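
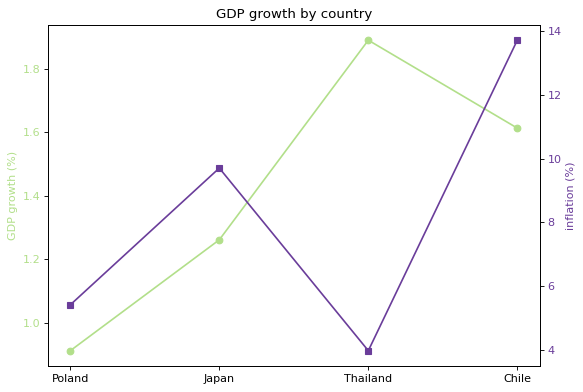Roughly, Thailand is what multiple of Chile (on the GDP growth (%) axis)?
Thailand ≈ 1.9, Chile ≈ 1.6; 1.9/1.6 ≈ 1.19.

≈ 1.19×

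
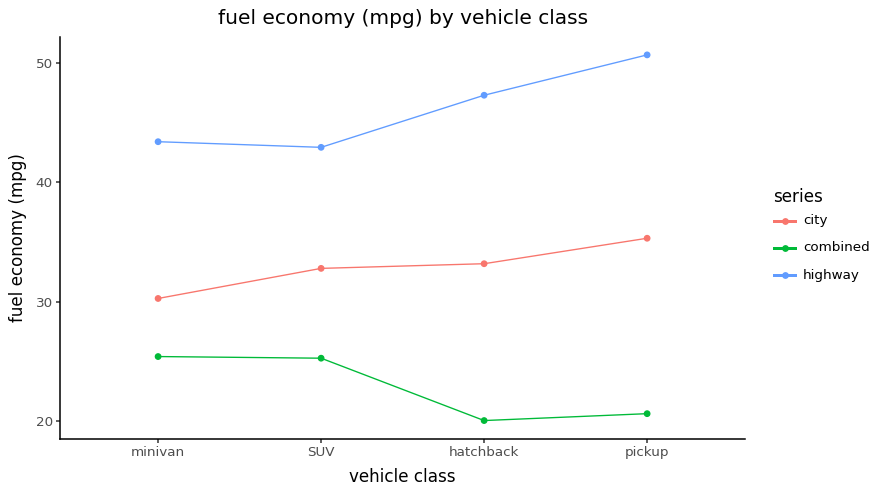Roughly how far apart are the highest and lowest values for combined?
≈ 5

Max minivan ≈ 25, min hatchback ≈ 20; range ≈ 5.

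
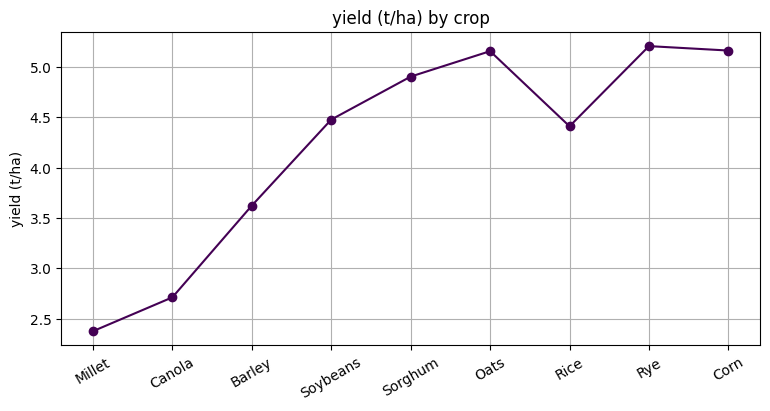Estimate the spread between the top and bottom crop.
≈ 2.5

Max Rye ≈ 5.0, min Millet ≈ 2.5; range ≈ 2.5.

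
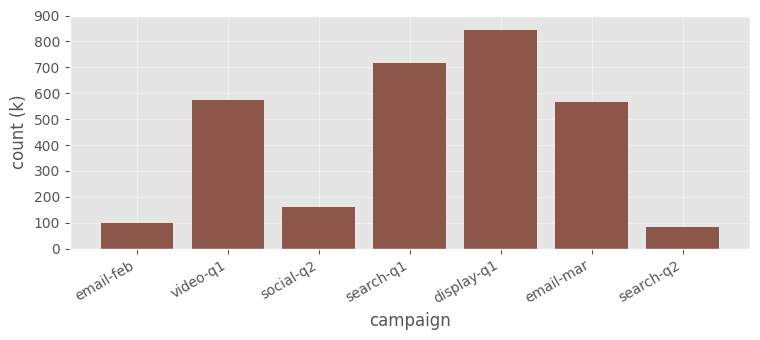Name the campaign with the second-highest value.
Top 3: display-q1 ≈ 800, search-q1 ≈ 700, video-q1 ≈ 600.

search-q1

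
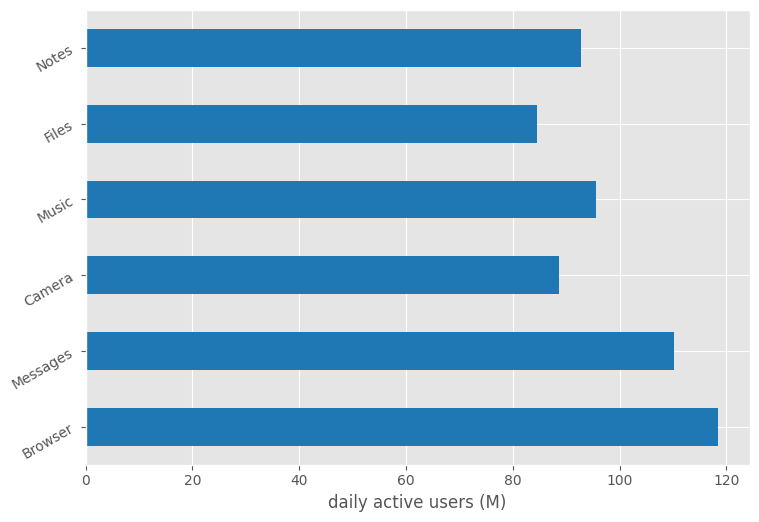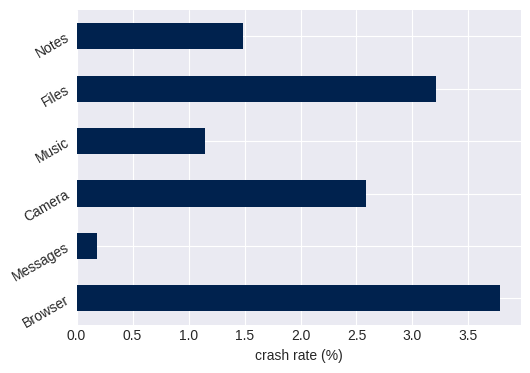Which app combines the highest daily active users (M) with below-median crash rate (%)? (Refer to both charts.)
Chart 2 median crash rate (%) ≈ 2; below-median apps: Messages, Music, Notes. Among those, Messages has the highest daily active users (M) (≈ 120).

Messages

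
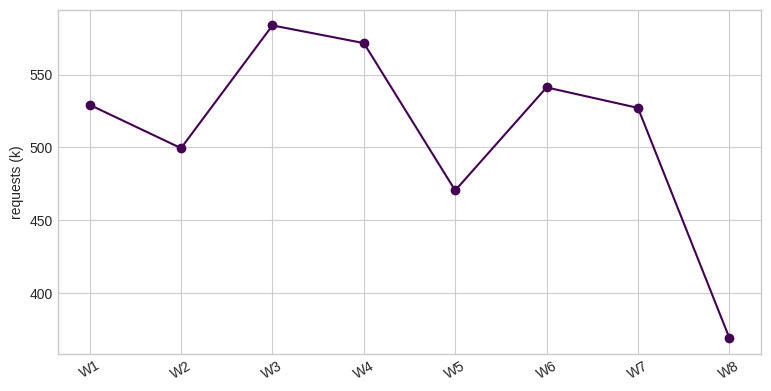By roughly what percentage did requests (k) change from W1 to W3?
≈ +11.5%

W1 ≈ 520, W3 ≈ 580; (580 − 520) / 520 ≈ +11.5%.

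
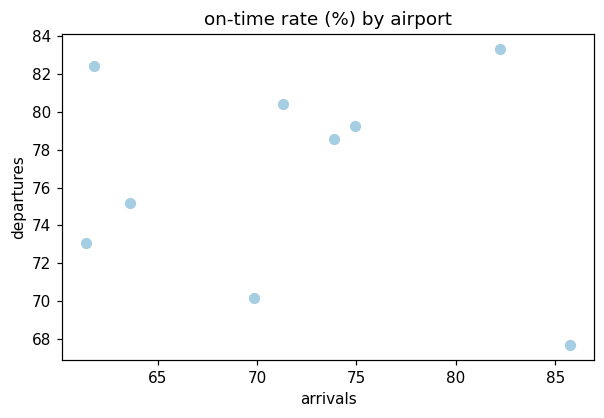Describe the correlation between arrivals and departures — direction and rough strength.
no clear correlation

Points are roughly uncorrelated; weak (|r| ≈ 0.1).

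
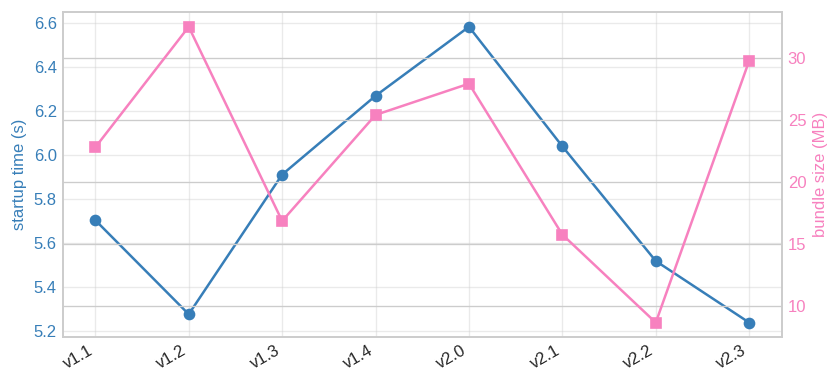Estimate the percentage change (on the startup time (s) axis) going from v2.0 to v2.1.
v2.0 ≈ 6.6, v2.1 ≈ 6.0; (6.0 − 6.6) / 6.6 ≈ -9.1%.

≈ -9.1%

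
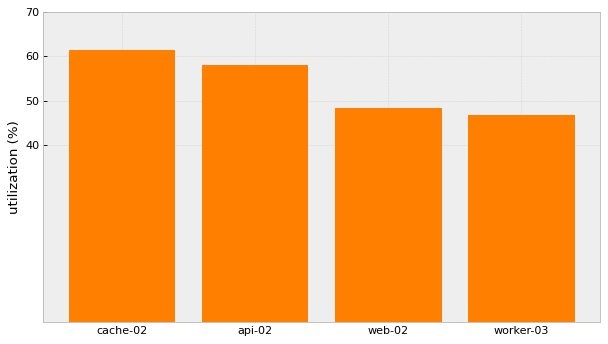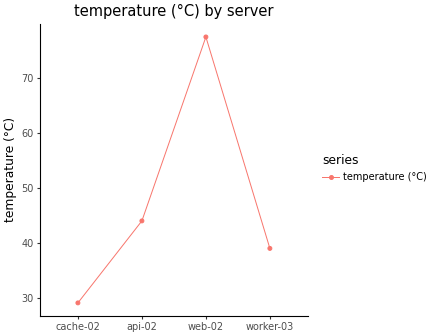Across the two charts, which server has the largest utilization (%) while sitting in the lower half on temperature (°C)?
cache-02

Chart 2 median temperature (°C) ≈ 40; below-median servers: cache-02, worker-03. Among those, cache-02 has the highest utilization (%) (≈ 60).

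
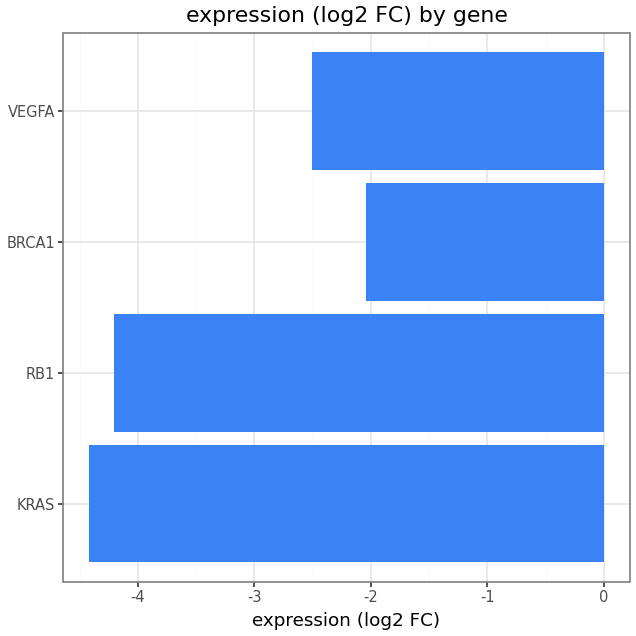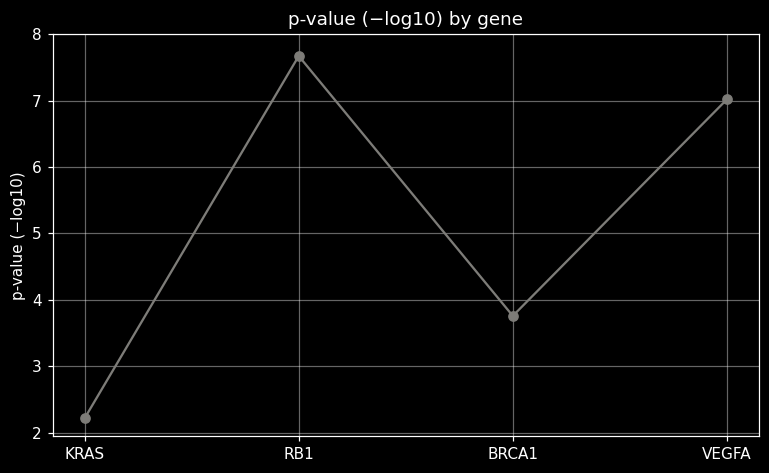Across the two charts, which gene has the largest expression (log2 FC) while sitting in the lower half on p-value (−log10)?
BRCA1

Chart 2 median p-value (−log10) ≈ 5; below-median genes: KRAS, BRCA1. Among those, BRCA1 has the highest expression (log2 FC) (≈ -2).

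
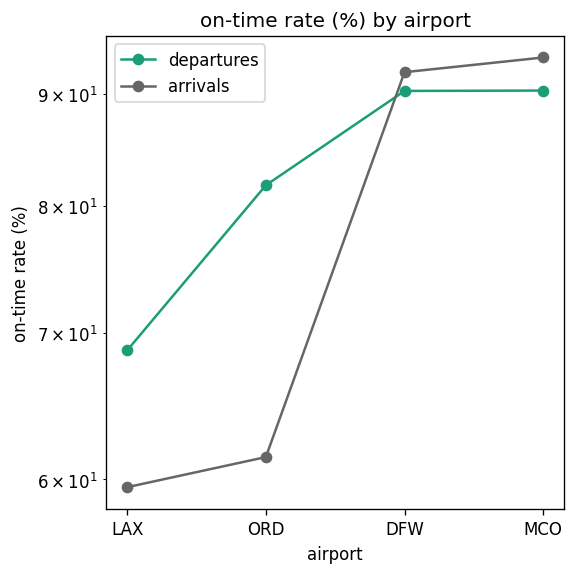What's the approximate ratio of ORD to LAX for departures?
ORD ≈ 80, LAX ≈ 70; 80/70 ≈ 1.14.

≈ 1.14×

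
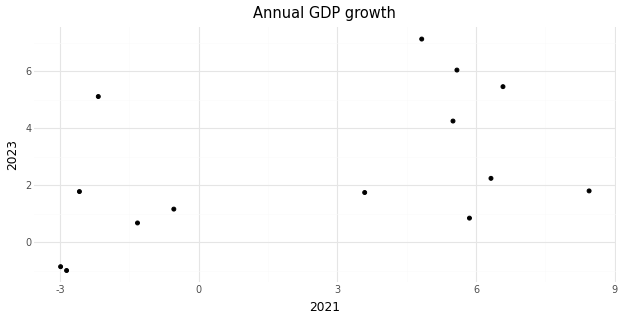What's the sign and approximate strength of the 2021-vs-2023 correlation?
Points are positively correlated; moderate (|r| ≈ 0.5).

positive, moderate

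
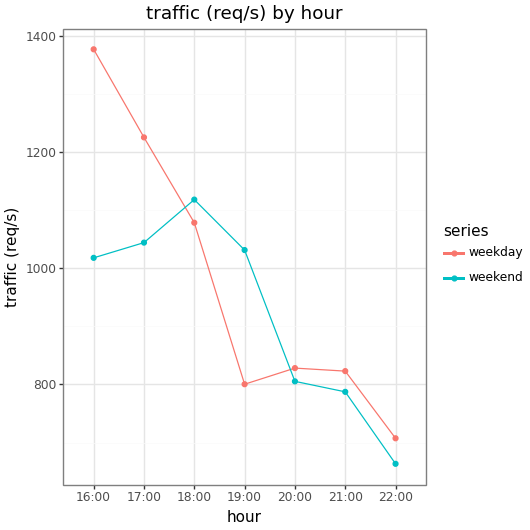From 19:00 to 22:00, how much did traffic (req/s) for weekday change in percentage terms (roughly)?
≈ -12.5%

19:00 ≈ 800, 22:00 ≈ 700; (700 − 800) / 800 ≈ -12.5%.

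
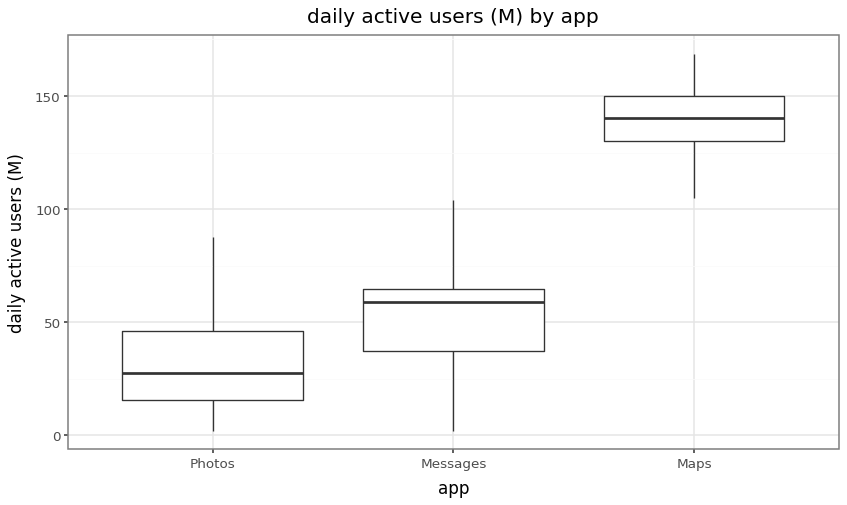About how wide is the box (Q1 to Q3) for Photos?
≈ 30

Q3 ≈ 50, Q1 ≈ 20; IQR ≈ 30.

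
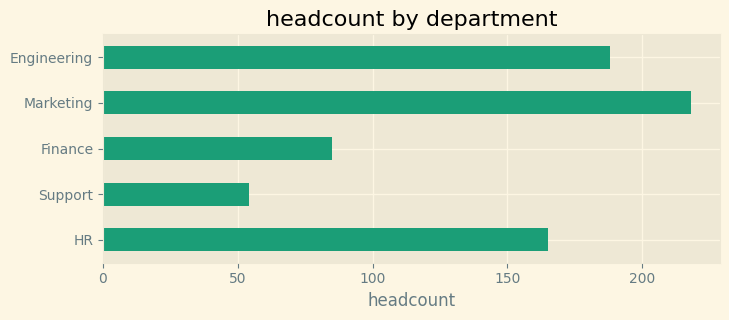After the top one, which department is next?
Top 3: Marketing ≈ 220, Engineering ≈ 180, HR ≈ 160.

Engineering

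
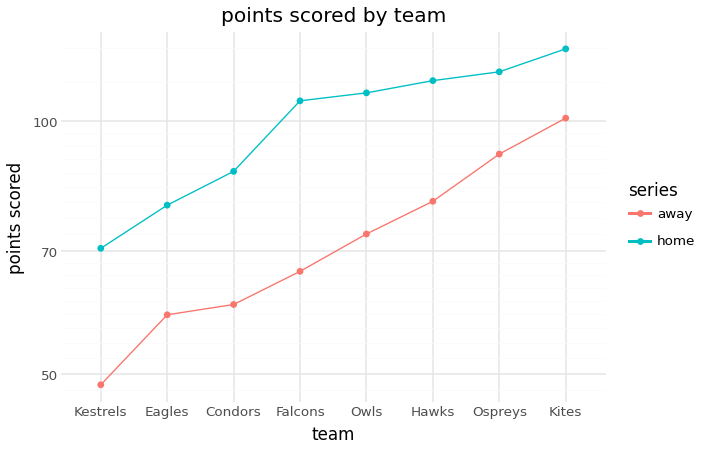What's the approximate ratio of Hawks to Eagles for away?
≈ 1.33×

Hawks ≈ 80, Eagles ≈ 60; 80/60 ≈ 1.33.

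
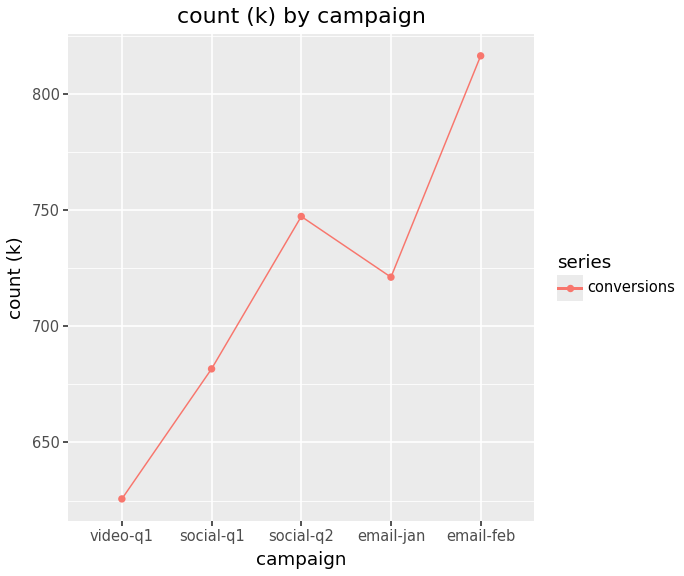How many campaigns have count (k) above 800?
Above 800: email-feb.

1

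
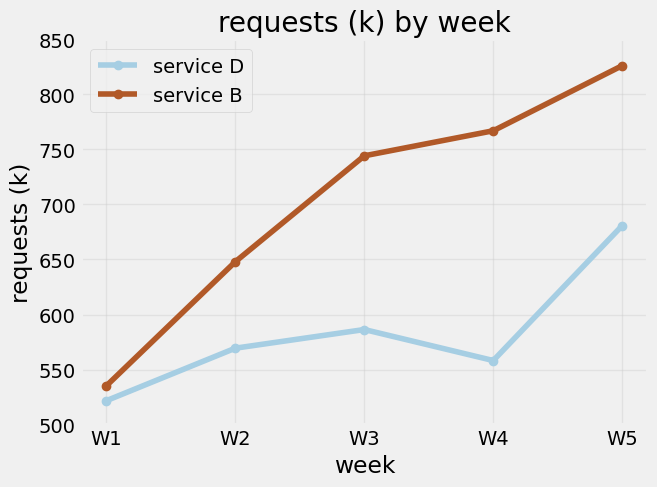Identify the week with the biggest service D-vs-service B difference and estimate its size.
W4, ≈ 200 k

W4: service D ≈ 550, service B ≈ 750 → gap ≈ 200. Next-largest (W3) is only ≈ 150.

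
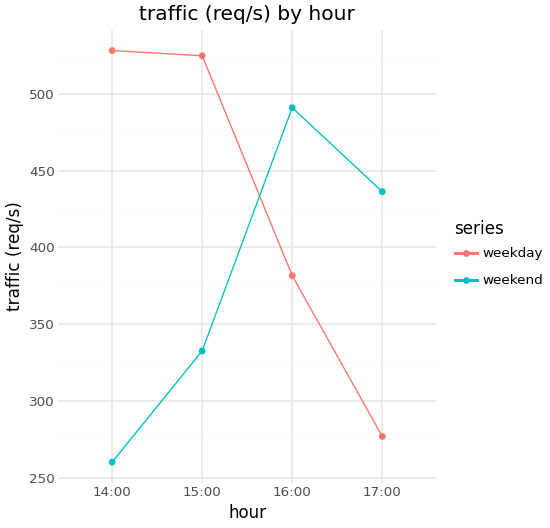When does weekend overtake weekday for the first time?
15:00: weekend ≈ 325 vs weekday ≈ 525 (not yet); 16:00: weekend ≈ 500 vs weekday ≈ 375 (first crossover).

16:00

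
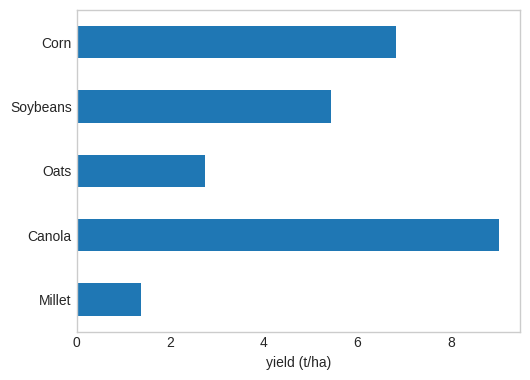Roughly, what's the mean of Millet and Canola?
≈ 5

(1 + 9) / 2 ≈ 5.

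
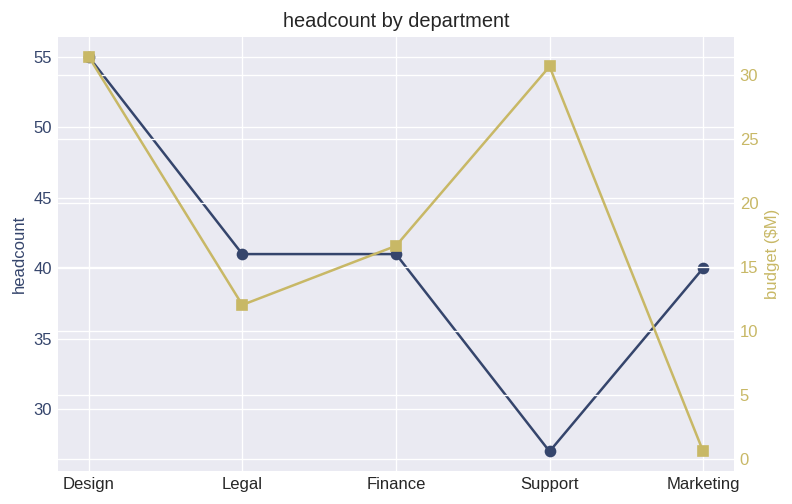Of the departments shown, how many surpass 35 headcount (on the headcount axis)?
4

Above 35: Design, Legal, Finance, Marketing.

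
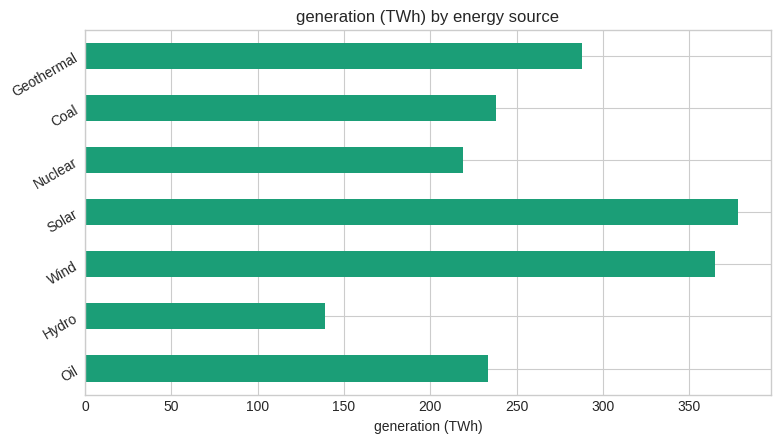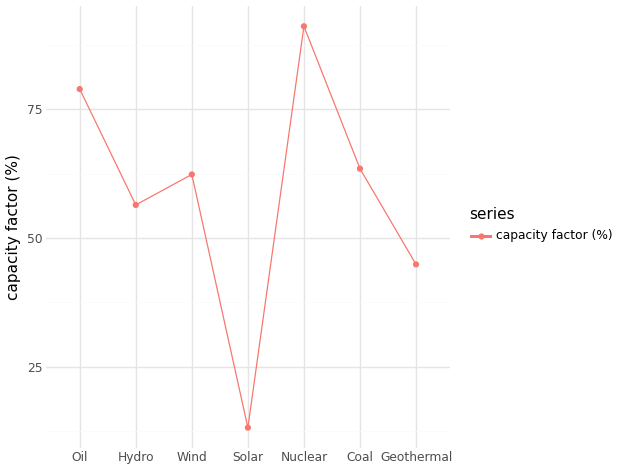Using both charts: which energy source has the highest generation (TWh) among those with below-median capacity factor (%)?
Chart 2 median capacity factor (%) ≈ 60; below-median energy sources: Hydro, Solar, Geothermal. Among those, Solar has the highest generation (TWh) (≈ 400).

Solar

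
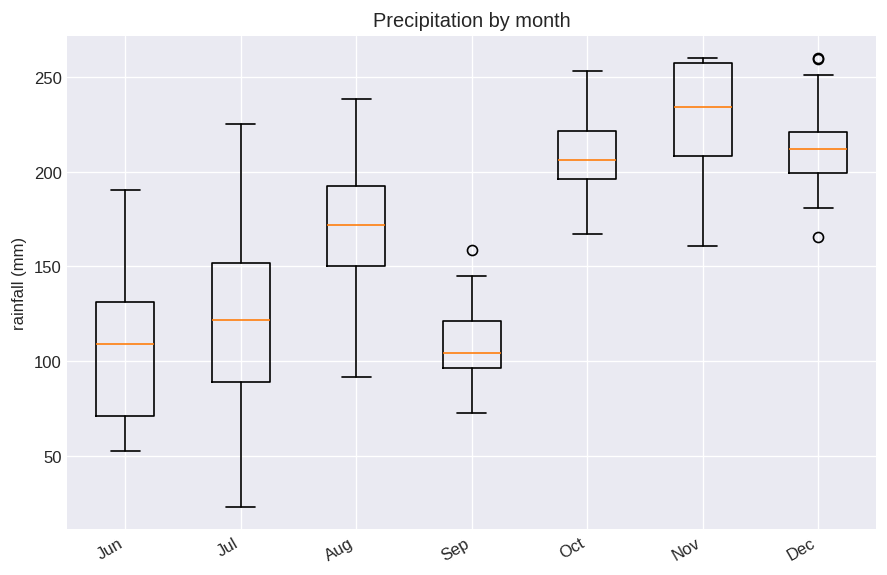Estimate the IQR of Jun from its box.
≈ 60

Q3 ≈ 140, Q1 ≈ 80; IQR ≈ 60.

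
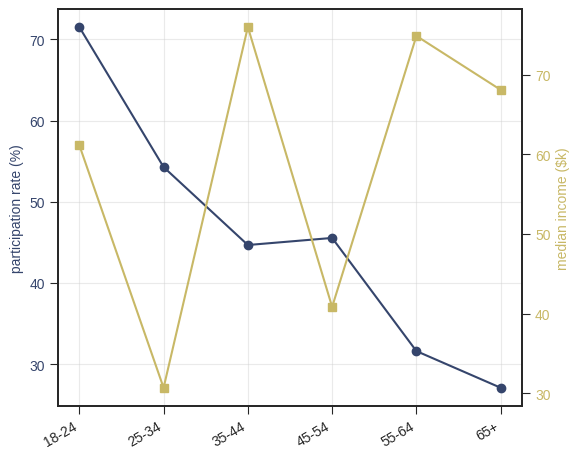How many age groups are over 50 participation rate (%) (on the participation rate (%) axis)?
2

Above 50: 18-24, 25-34.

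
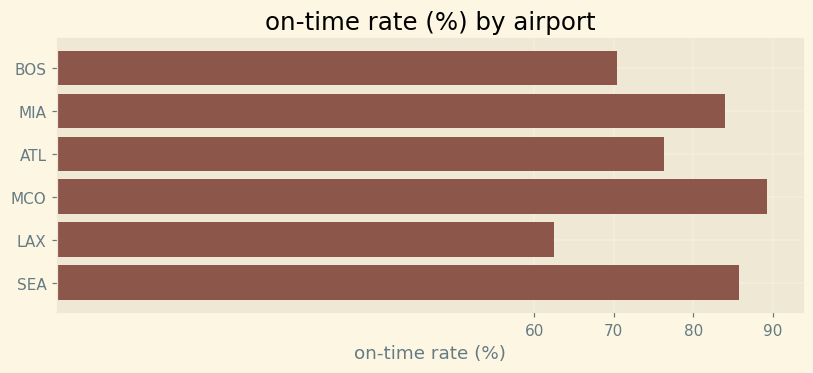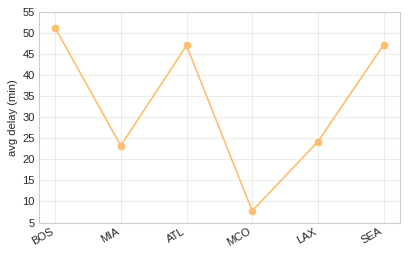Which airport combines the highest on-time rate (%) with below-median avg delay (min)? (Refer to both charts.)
MCO

Chart 2 median avg delay (min) ≈ 35; below-median airports: MIA, MCO, LAX. Among those, MCO has the highest on-time rate (%) (≈ 90).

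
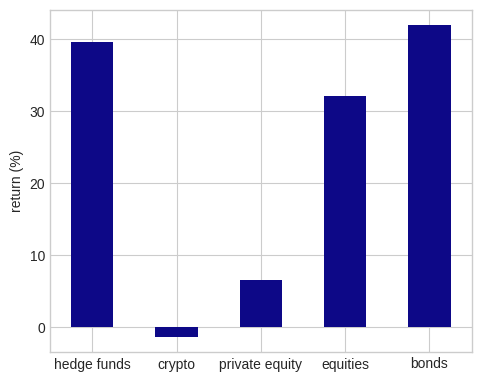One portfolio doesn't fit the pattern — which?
crypto

crypto ≈ 0; the rest sit between ≈ 5 and ≈ 40.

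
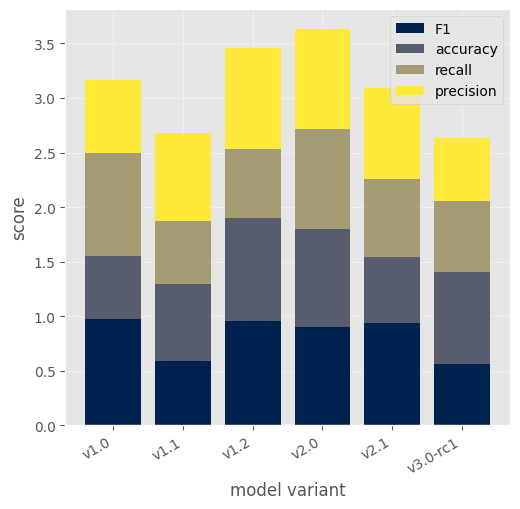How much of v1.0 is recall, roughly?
recall top ≈ 2.5, bottom ≈ 1.5; segment ≈ 1.0.

≈ 1.0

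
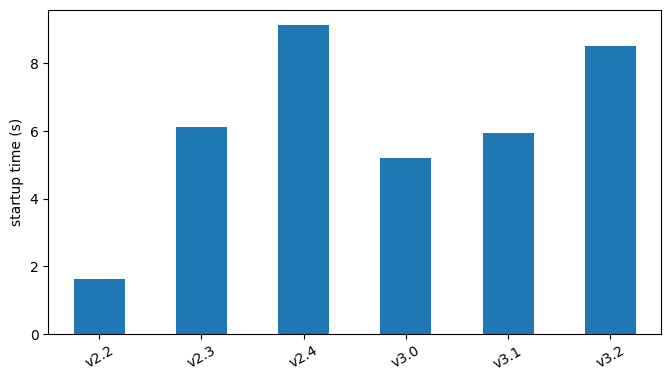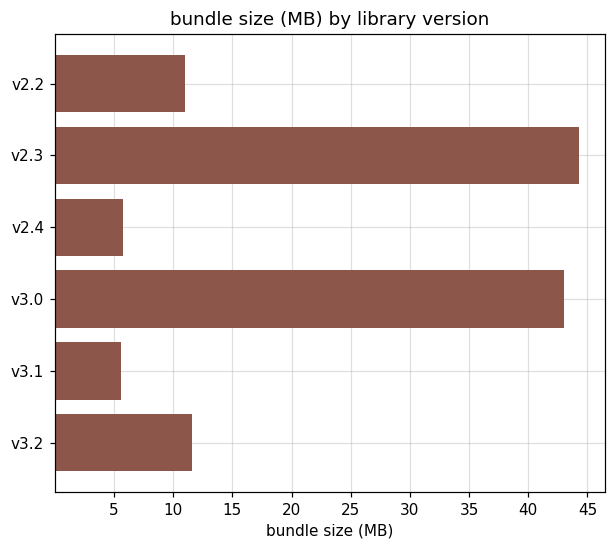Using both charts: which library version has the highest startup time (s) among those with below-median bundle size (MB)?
v2.4

Chart 2 median bundle size (MB) ≈ 10; below-median library versions: v2.2, v2.4, v3.1. Among those, v2.4 has the highest startup time (s) (≈ 9).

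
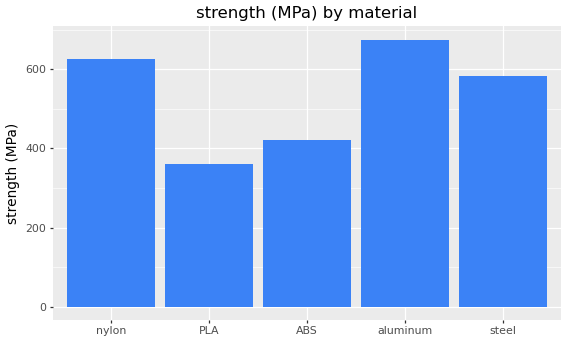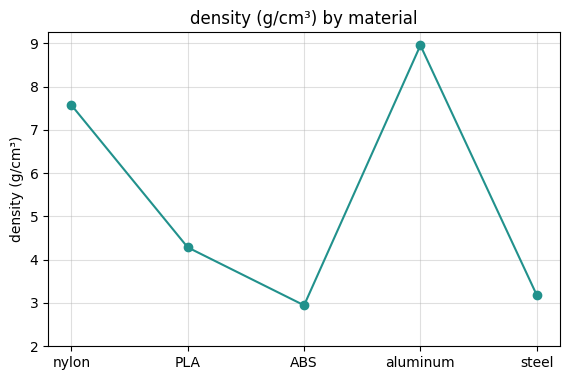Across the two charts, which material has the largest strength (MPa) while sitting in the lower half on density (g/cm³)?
steel

Chart 2 median density (g/cm³) ≈ 4; below-median materials: ABS, steel. Among those, steel has the highest strength (MPa) (≈ 600).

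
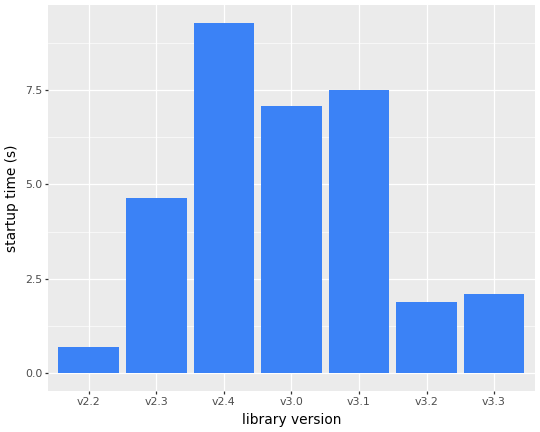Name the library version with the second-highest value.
v3.1

Top 3: v2.4 ≈ 9, v3.1 ≈ 8, v3.0 ≈ 7.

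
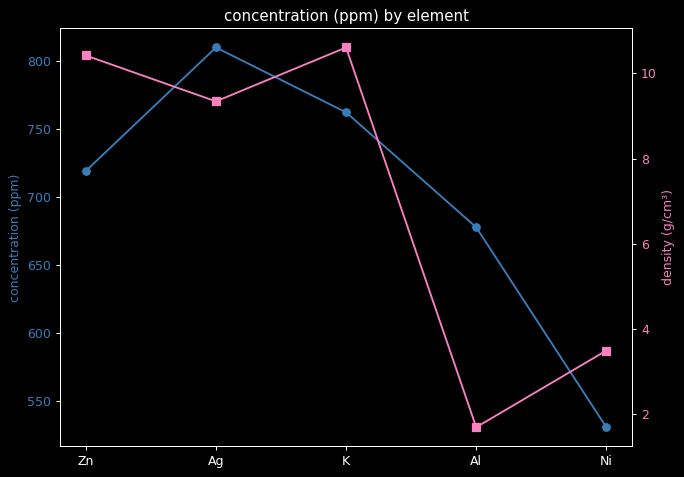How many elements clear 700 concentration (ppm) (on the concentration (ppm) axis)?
Above 700: Zn, Ag, K.

3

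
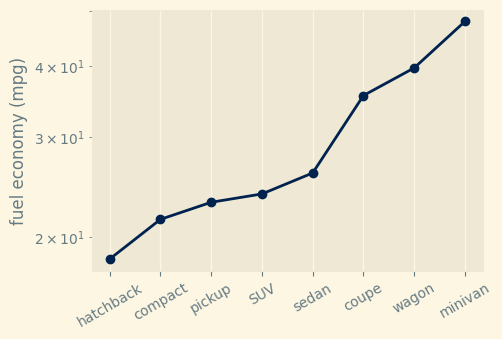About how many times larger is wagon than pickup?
wagon ≈ 40, pickup ≈ 25; 40/25 ≈ 1.6.

≈ 1.6×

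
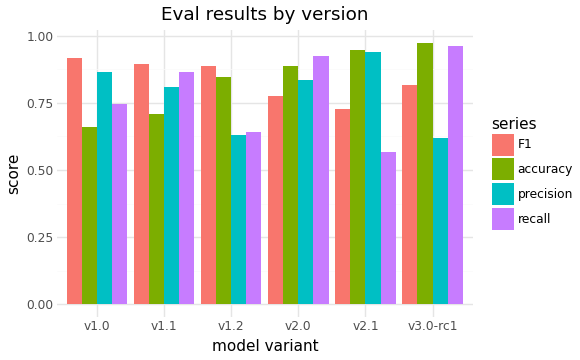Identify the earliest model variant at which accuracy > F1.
v1.2: accuracy ≈ 0.8 vs F1 ≈ 0.9 (not yet); v2.0: accuracy ≈ 0.9 vs F1 ≈ 0.8 (first crossover).

v2.0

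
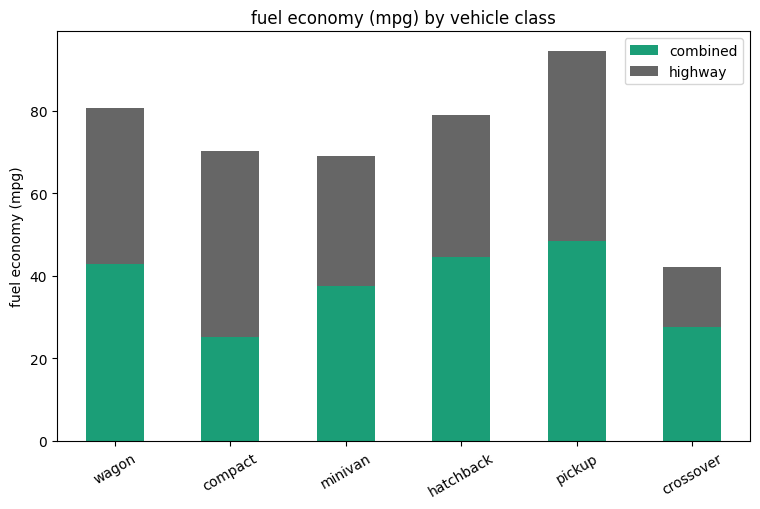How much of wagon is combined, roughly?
combined top ≈ 40, bottom ≈ 0; segment ≈ 40.

≈ 40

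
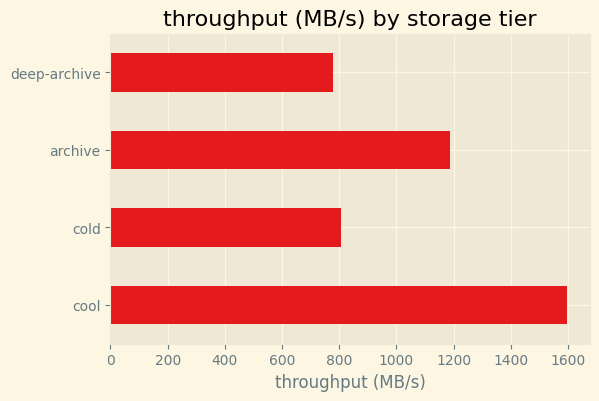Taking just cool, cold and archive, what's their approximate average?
(1600 + 800 + 1200) / 3 ≈ 1200.

≈ 1200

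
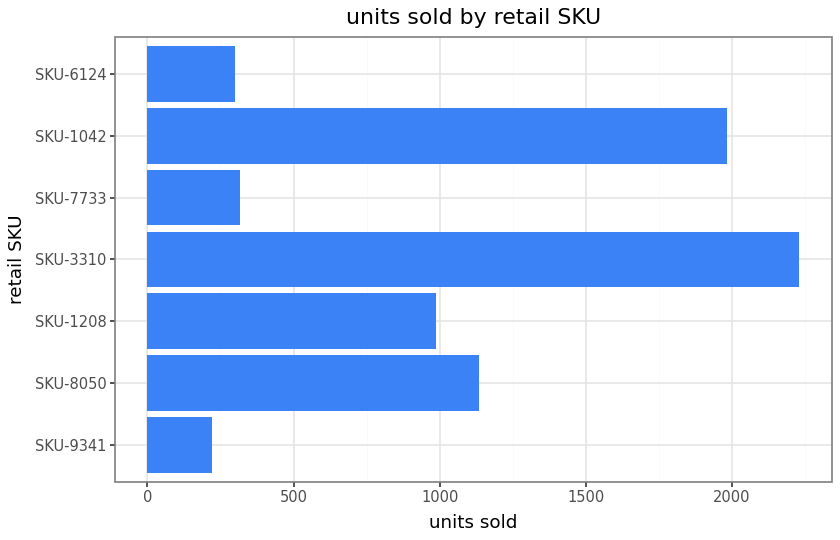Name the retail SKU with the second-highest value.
Top 3: SKU-3310 ≈ 2200, SKU-1042 ≈ 2000, SKU-8050 ≈ 1200.

SKU-1042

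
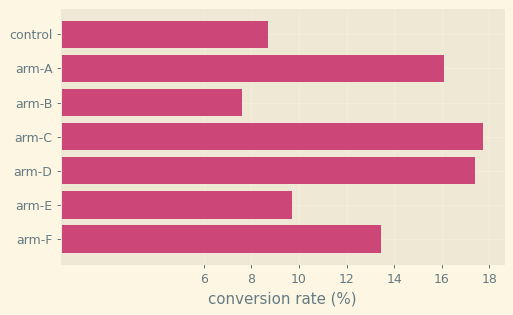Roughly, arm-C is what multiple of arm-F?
≈ 1.29×

arm-C ≈ 18, arm-F ≈ 14; 18/14 ≈ 1.29.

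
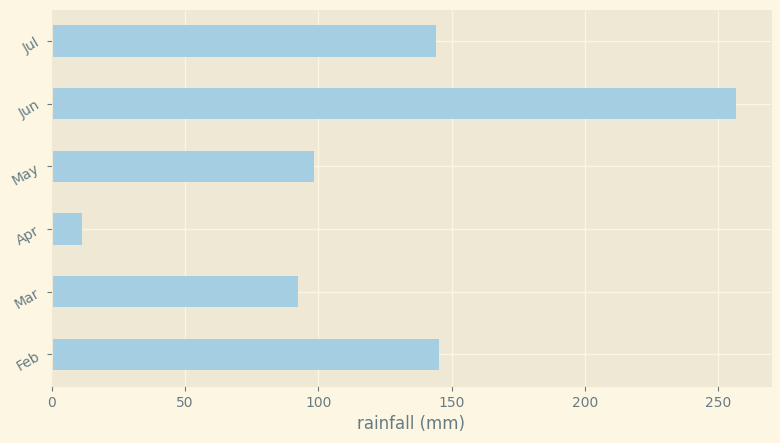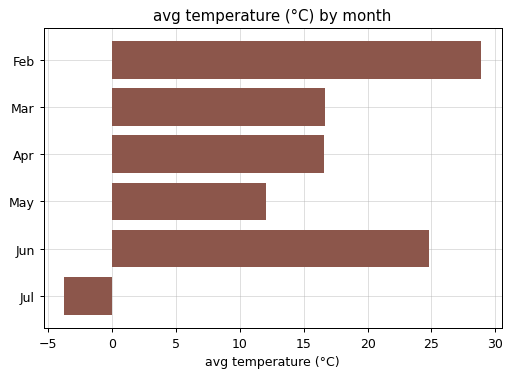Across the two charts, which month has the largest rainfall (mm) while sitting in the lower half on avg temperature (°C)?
Chart 2 median avg temperature (°C) ≈ 15; below-median months: Apr, May, Jul. Among those, Jul has the highest rainfall (mm) (≈ 150).

Jul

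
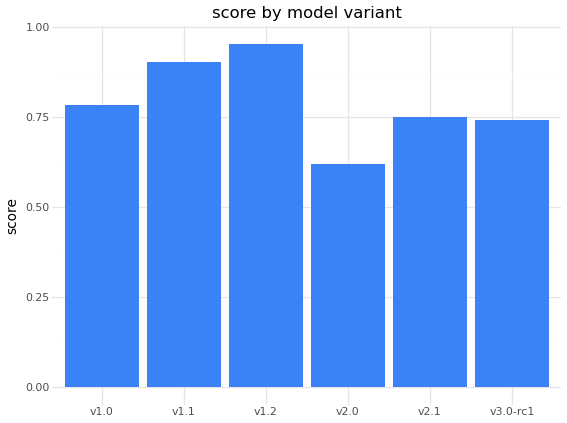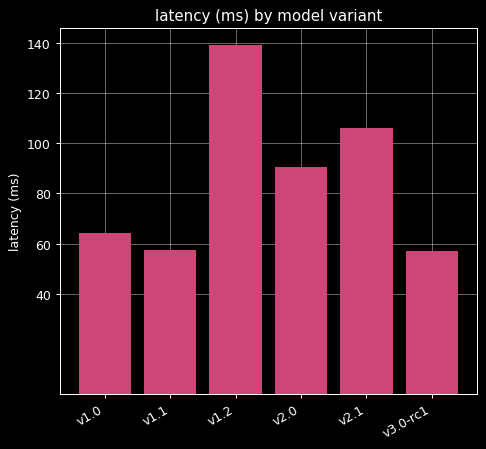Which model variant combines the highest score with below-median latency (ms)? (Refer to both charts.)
Chart 2 median latency (ms) ≈ 80; below-median model variants: v1.0, v1.1, v3.0-rc1. Among those, v1.1 has the highest score (≈ 0.9).

v1.1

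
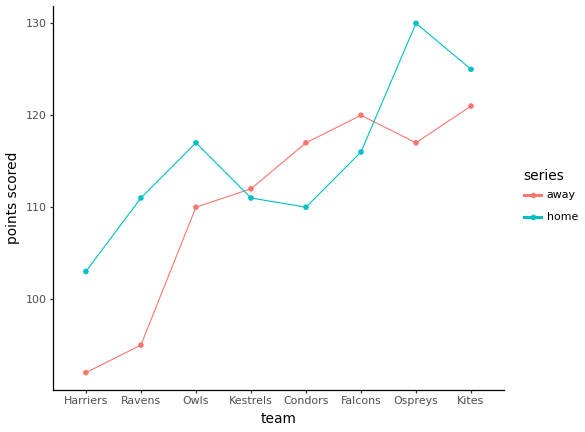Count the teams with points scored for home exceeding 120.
Above 120: Ospreys, Kites.

2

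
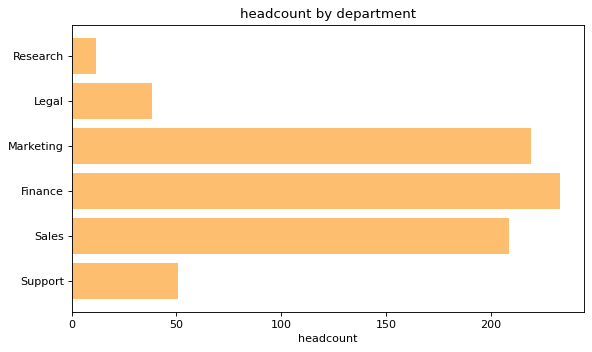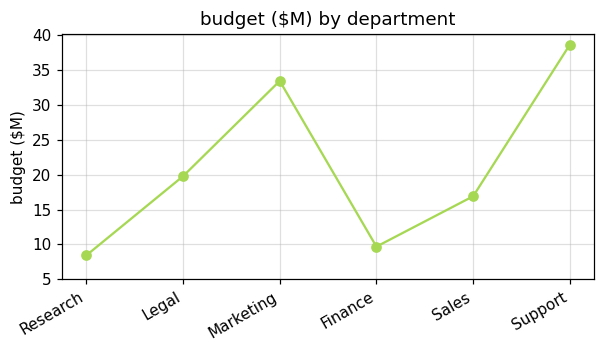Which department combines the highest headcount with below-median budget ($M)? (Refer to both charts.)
Chart 2 median budget ($M) ≈ 20; below-median departments: Research, Finance, Sales. Among those, Finance has the highest headcount (≈ 225).

Finance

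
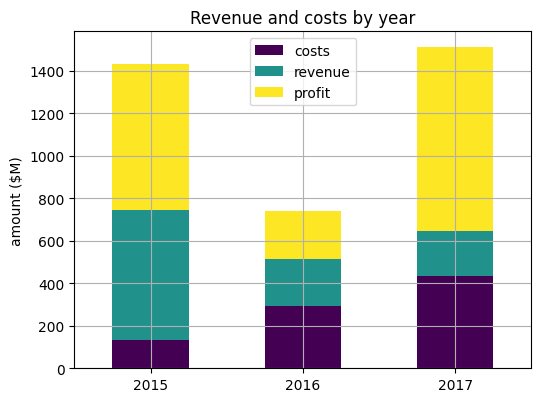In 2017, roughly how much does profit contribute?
≈ 1000

profit top ≈ 1600, bottom ≈ 600; segment ≈ 1000.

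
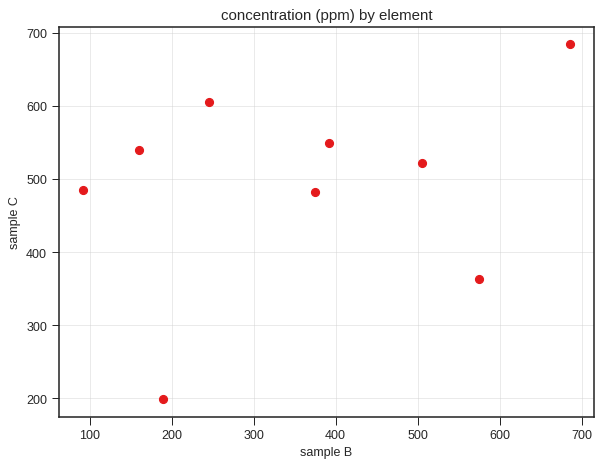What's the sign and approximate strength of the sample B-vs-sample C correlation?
Points are positively correlated; weak (|r| ≈ 0.3).

positive, weak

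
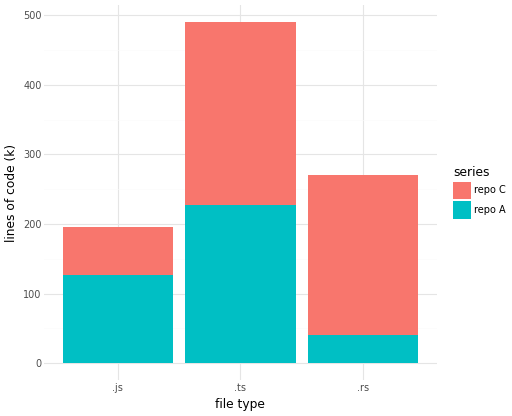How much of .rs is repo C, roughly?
repo C top ≈ 250, bottom ≈ 50; segment ≈ 200.

≈ 200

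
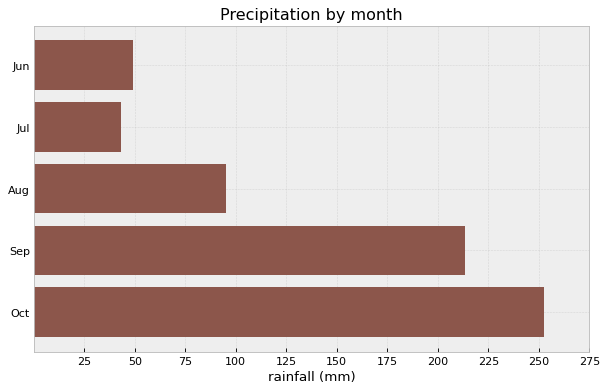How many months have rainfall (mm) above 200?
2

Above 200: Sep, Oct.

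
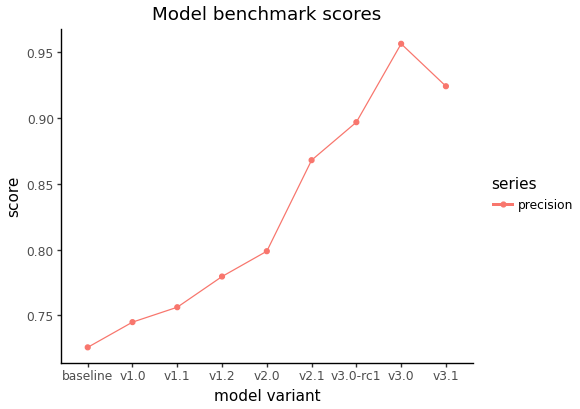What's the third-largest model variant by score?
Top 4: v3.0 ≈ 0.96, v3.1 ≈ 0.92, v3.0-rc1 ≈ 0.90, v2.1 ≈ 0.86.

v3.0-rc1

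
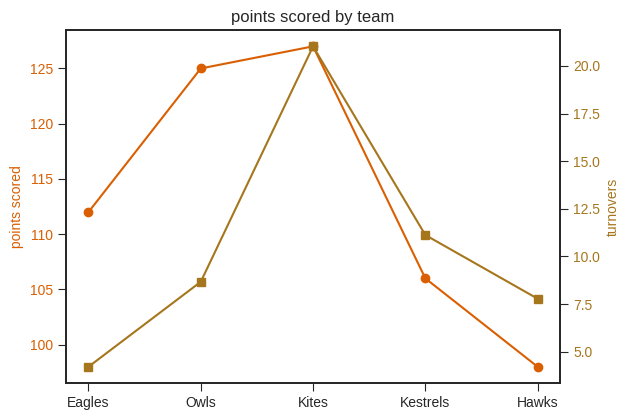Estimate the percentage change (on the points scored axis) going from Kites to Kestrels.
Kites ≈ 125, Kestrels ≈ 105; (105 − 125) / 125 ≈ -16%.

≈ -16%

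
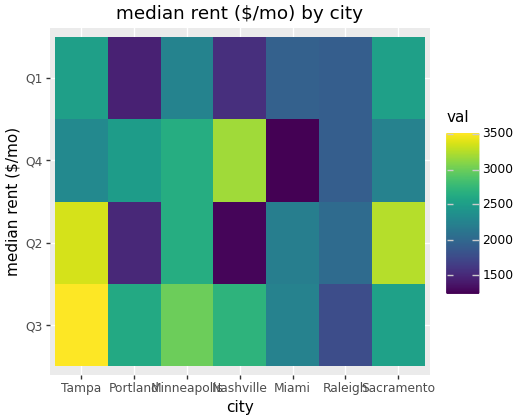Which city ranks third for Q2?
Top 4 for Q2: Tampa ≈ 3400, Sacramento ≈ 3200, Minneapolis ≈ 2600, Miami ≈ 2200.

Minneapolis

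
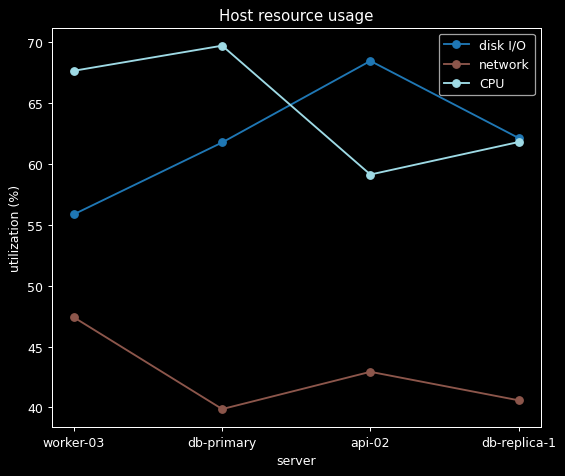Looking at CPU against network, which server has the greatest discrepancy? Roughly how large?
db-primary: CPU ≈ 70, network ≈ 40 → gap ≈ 30. Next-largest (db-replica-1) is only ≈ 20.

db-primary, ≈ 30 %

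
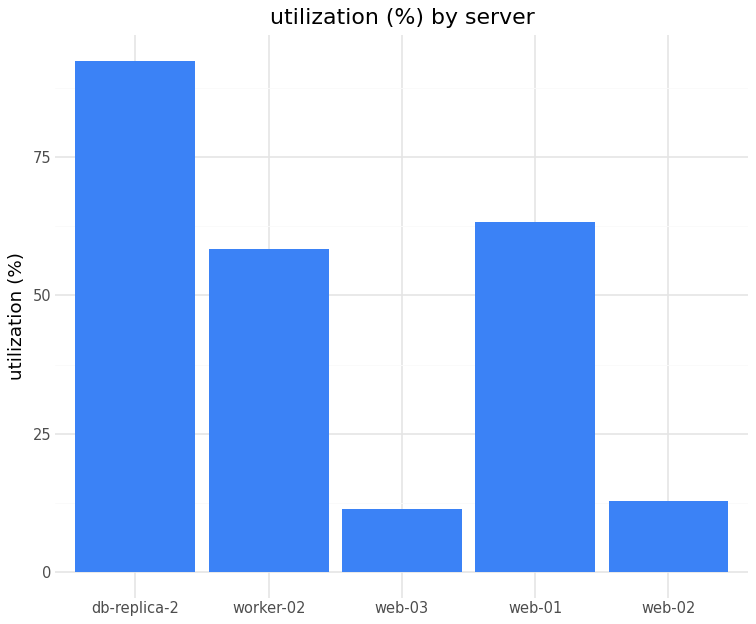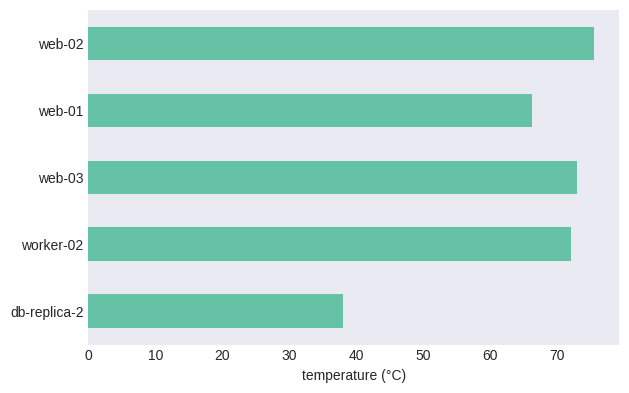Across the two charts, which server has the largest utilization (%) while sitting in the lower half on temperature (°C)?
Chart 2 median temperature (°C) ≈ 70; below-median servers: db-replica-2, web-01. Among those, db-replica-2 has the highest utilization (%) (≈ 90).

db-replica-2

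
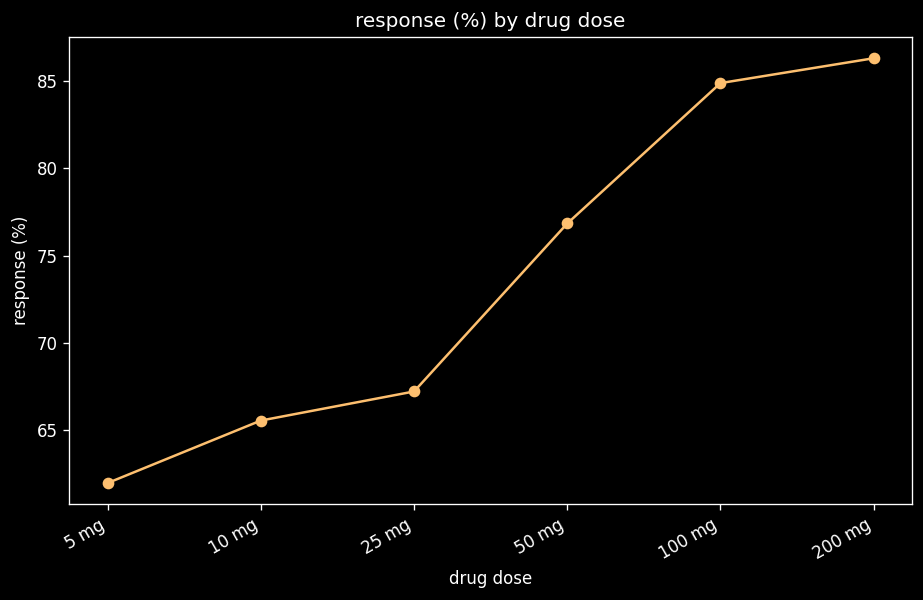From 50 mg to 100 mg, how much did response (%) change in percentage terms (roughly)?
50 mg ≈ 75, 100 mg ≈ 85; (85 − 75) / 75 ≈ +13.3%.

≈ +13.3%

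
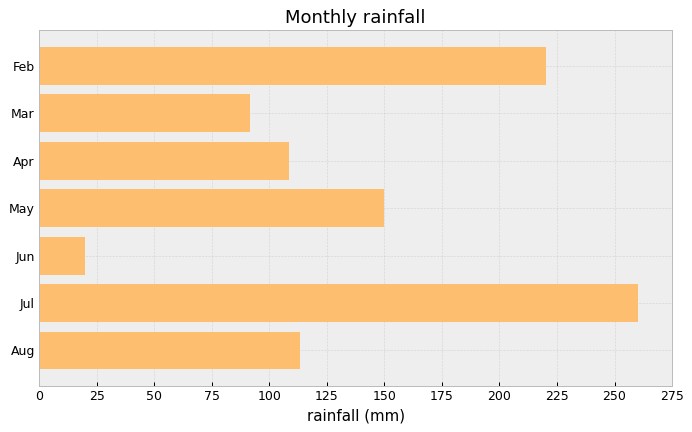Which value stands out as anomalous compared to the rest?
Jul

Jul ≈ 250; the rest sit between ≈ 25 and ≈ 225.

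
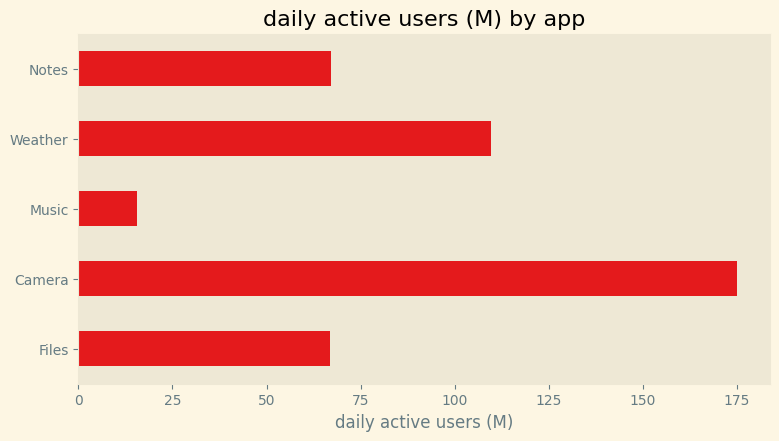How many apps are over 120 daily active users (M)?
Above 120: Camera.

1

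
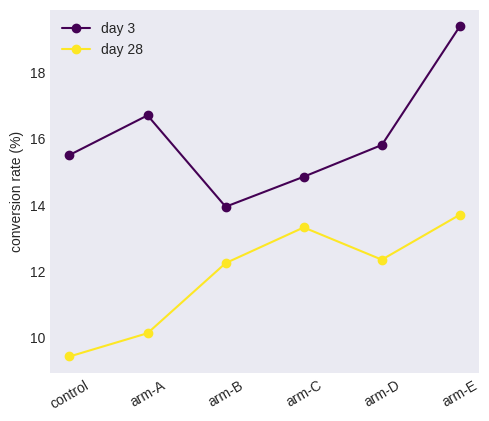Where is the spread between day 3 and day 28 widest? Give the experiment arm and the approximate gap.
arm-A, ≈ 7 %

arm-A: day 3 ≈ 17, day 28 ≈ 10 → gap ≈ 7. Next-largest (control) is only ≈ 6.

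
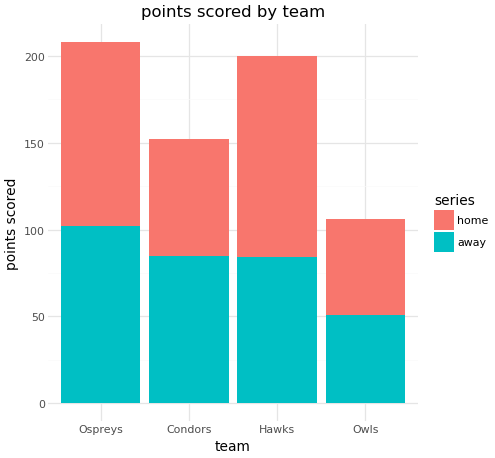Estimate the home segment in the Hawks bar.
home top ≈ 200, bottom ≈ 80; segment ≈ 120.

≈ 120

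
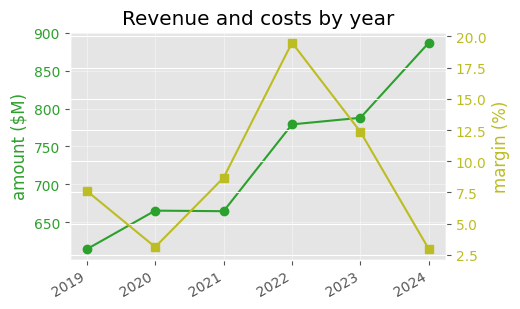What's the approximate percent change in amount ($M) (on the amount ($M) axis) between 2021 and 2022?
2021 ≈ 675, 2022 ≈ 775; (775 − 675) / 675 ≈ +14.8%.

≈ +14.8%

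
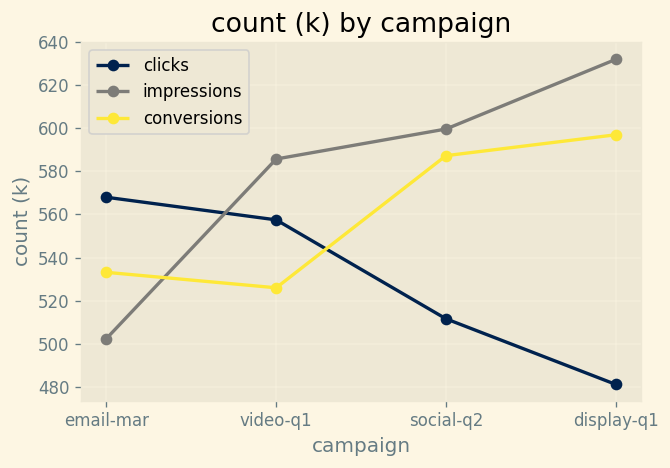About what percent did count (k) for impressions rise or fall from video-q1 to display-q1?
≈ +10.3%

video-q1 ≈ 580, display-q1 ≈ 640; (640 − 580) / 580 ≈ +10.3%.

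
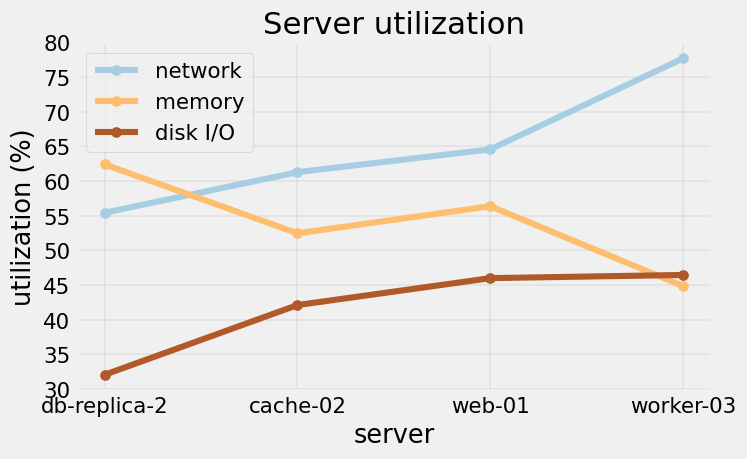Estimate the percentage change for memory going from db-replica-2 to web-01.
≈ -8.3%

db-replica-2 ≈ 60, web-01 ≈ 55; (55 − 60) / 60 ≈ -8.3%.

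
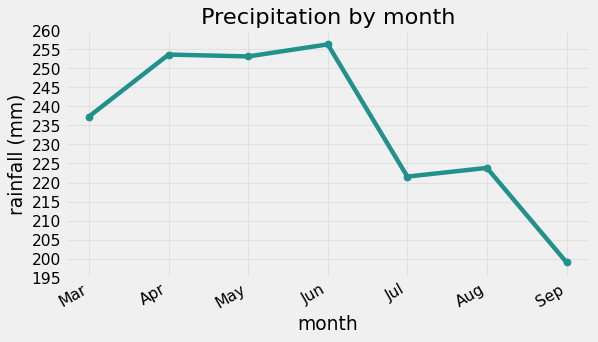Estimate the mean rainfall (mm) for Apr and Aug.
(255 + 225) / 2 ≈ 240.

≈ 240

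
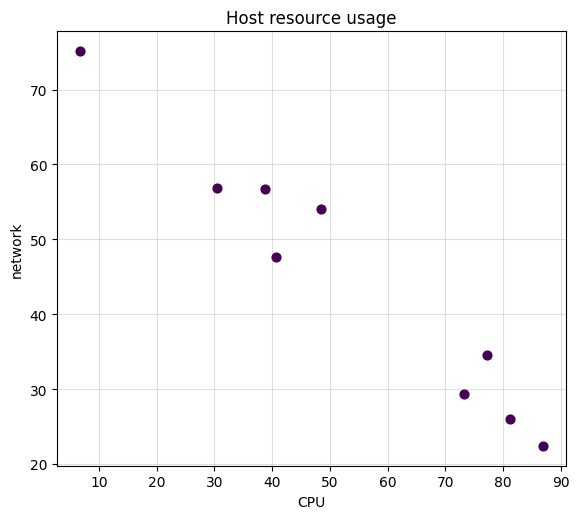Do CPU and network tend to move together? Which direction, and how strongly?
negative, strong

Points are negatively correlated; strong (|r| ≈ 1.0).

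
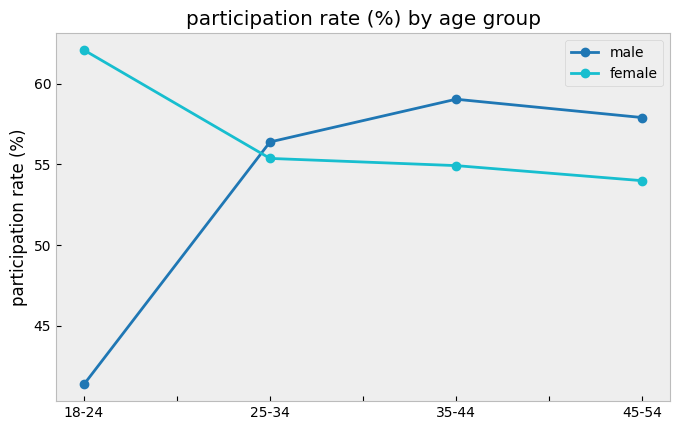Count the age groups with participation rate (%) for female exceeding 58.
1

Above 58: 18-24.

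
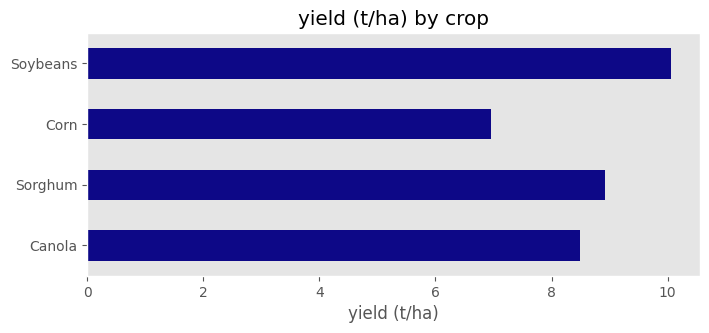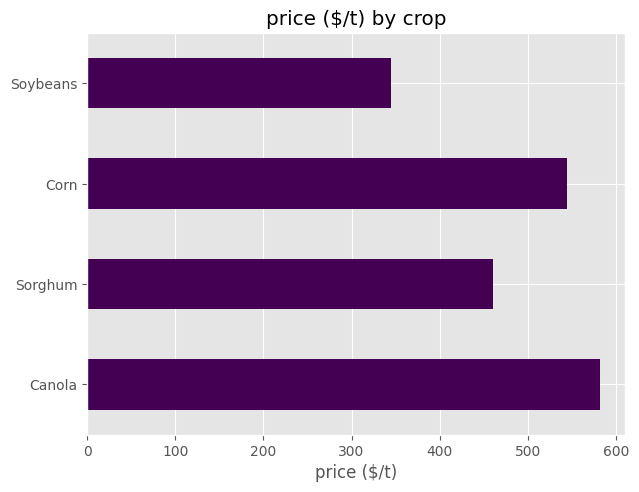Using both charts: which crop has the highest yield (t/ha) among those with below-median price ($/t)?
Soybeans

Chart 2 median price ($/t) ≈ 500; below-median crops: Sorghum, Soybeans. Among those, Soybeans has the highest yield (t/ha) (≈ 10).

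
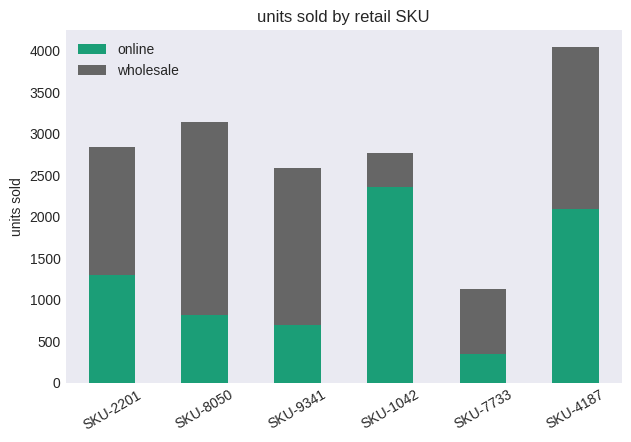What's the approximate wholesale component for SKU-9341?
wholesale top ≈ 2500, bottom ≈ 500; segment ≈ 2000.

≈ 2000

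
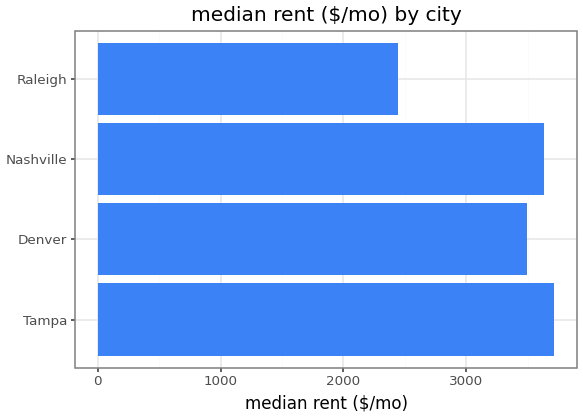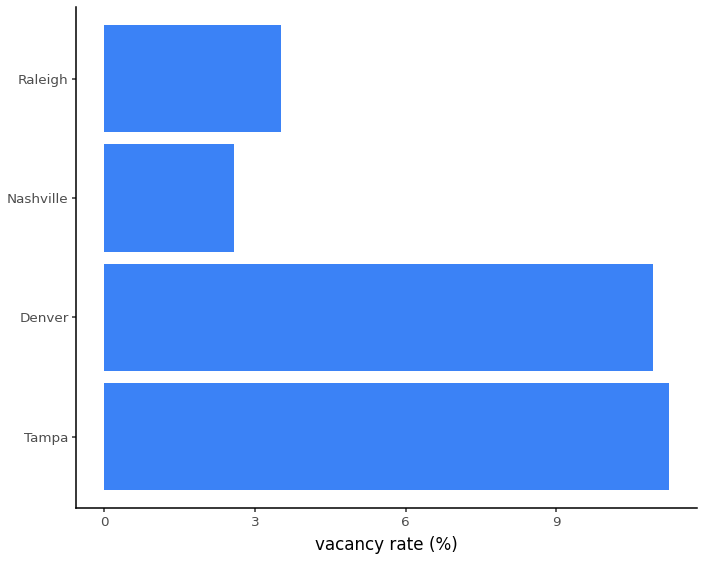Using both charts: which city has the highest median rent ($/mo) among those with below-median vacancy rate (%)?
Nashville

Chart 2 median vacancy rate (%) ≈ 8; below-median cities: Nashville, Raleigh. Among those, Nashville has the highest median rent ($/mo) (≈ 3500).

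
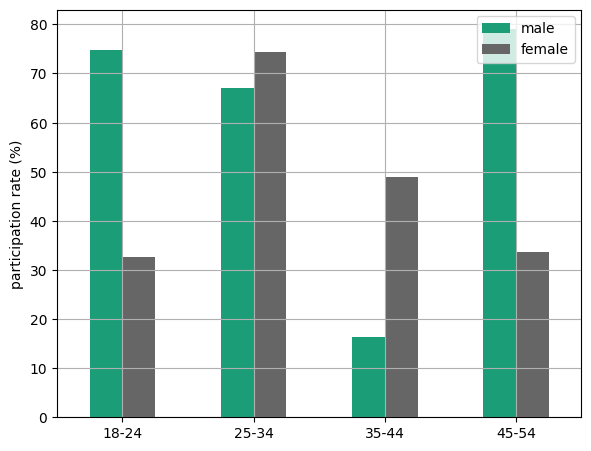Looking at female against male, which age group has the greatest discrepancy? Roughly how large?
45-54, ≈ 50 %

45-54: female ≈ 30, male ≈ 80 → gap ≈ 50. Next-largest (18-24) is only ≈ 40.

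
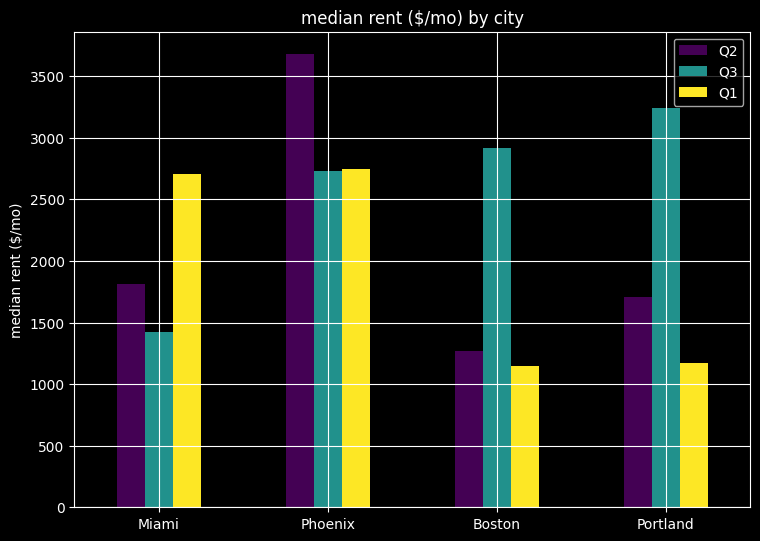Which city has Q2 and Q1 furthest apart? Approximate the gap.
Phoenix, ≈ 1000 $/mo

Phoenix: Q2 ≈ 3500, Q1 ≈ 2500 → gap ≈ 1000. Next-largest (Miami) is only ≈ 500.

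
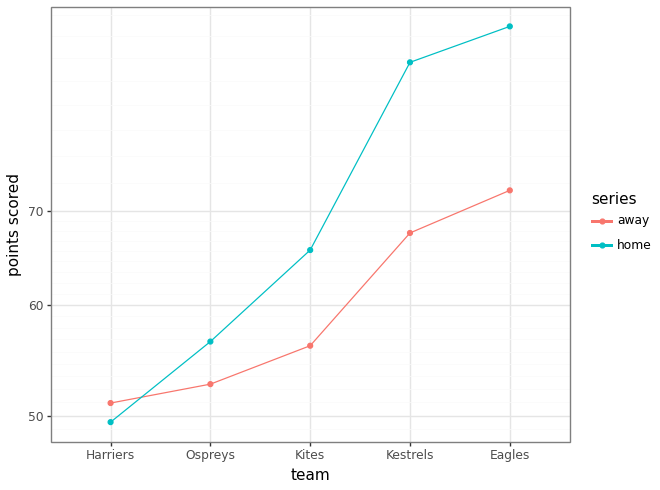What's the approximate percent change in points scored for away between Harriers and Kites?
Harriers ≈ 50, Kites ≈ 55; (55 − 50) / 50 ≈ +10%.

≈ +10%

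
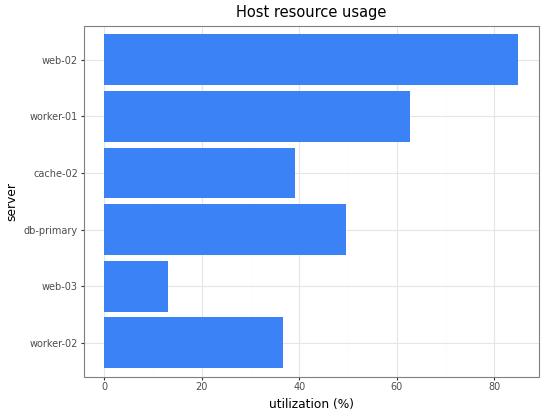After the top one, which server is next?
Top 3: web-02 ≈ 80, worker-01 ≈ 60, db-primary ≈ 50.

worker-01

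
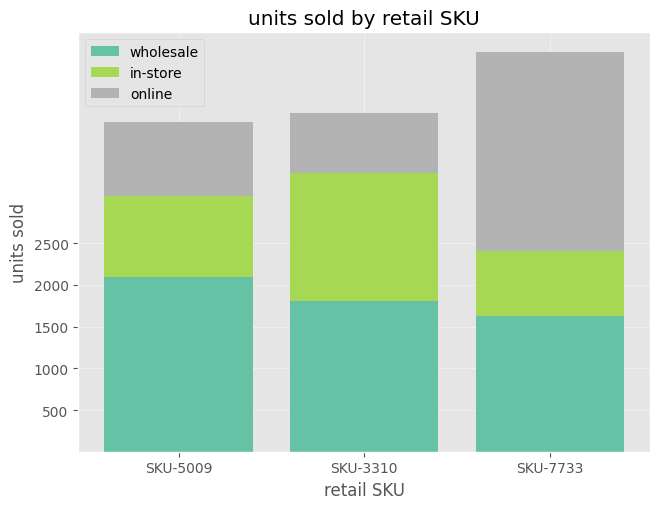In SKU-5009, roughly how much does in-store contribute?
≈ 1000

in-store top ≈ 3000, bottom ≈ 2000; segment ≈ 1000.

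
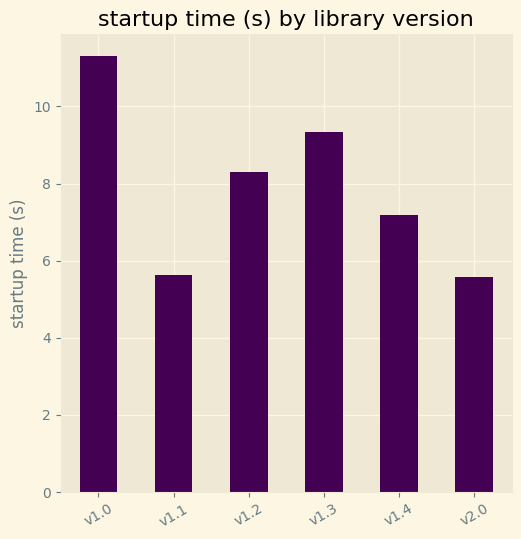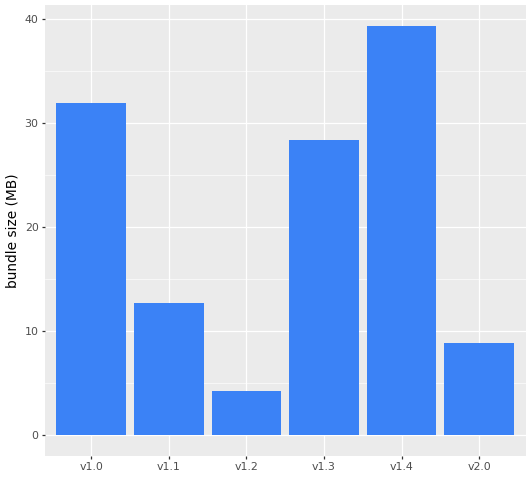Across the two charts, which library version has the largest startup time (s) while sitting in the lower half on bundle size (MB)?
Chart 2 median bundle size (MB) ≈ 20; below-median library versions: v1.1, v1.2, v2.0. Among those, v1.2 has the highest startup time (s) (≈ 8).

v1.2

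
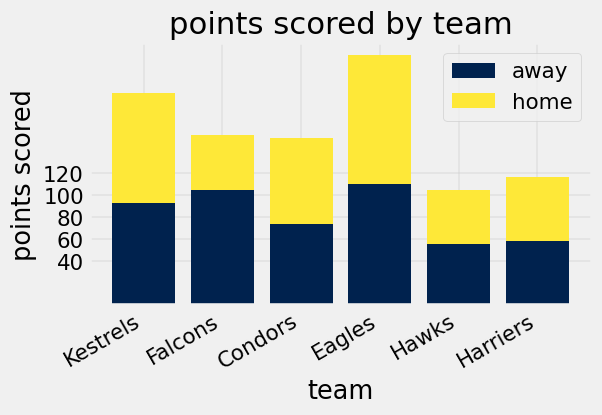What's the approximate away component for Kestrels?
away top ≈ 100, bottom ≈ 0; segment ≈ 100.

≈ 100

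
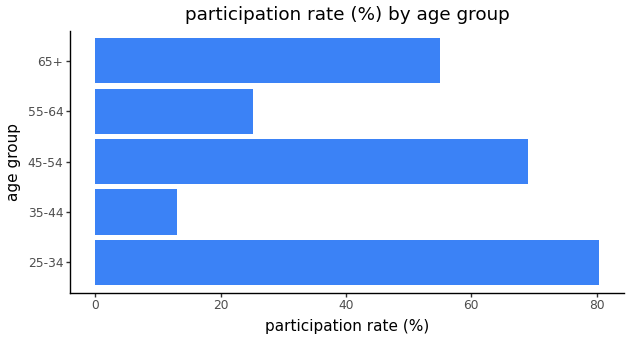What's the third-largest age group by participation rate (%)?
65+

Top 4: 25-34 ≈ 80, 45-54 ≈ 70, 65+ ≈ 50, 55-64 ≈ 30.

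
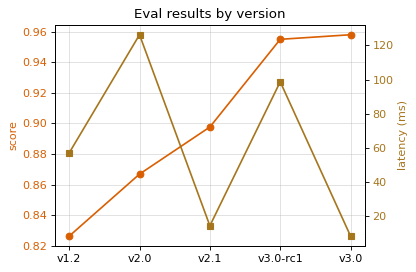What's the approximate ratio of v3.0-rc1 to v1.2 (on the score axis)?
v3.0-rc1 ≈ 0.96, v1.2 ≈ 0.82; 0.96/0.82 ≈ 1.17.

≈ 1.17×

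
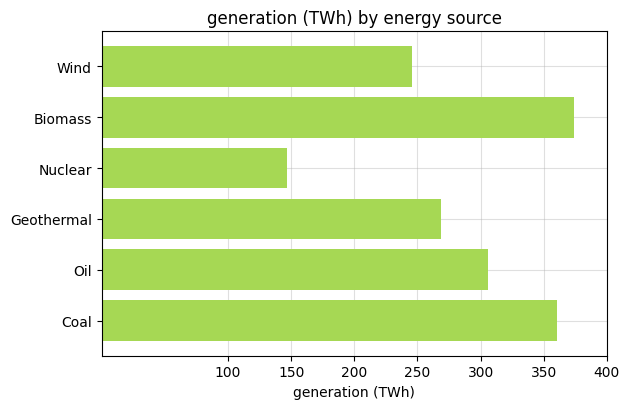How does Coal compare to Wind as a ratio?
Coal ≈ 350, Wind ≈ 250; 350/250 ≈ 1.4.

≈ 1.4×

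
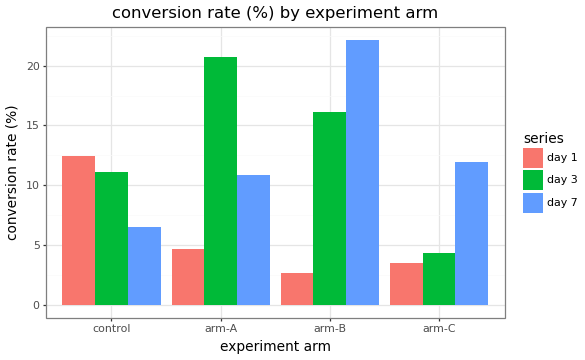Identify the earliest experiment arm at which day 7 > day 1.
arm-A

control: day 7 ≈ 6 vs day 1 ≈ 12 (not yet); arm-A: day 7 ≈ 10 vs day 1 ≈ 4 (first crossover).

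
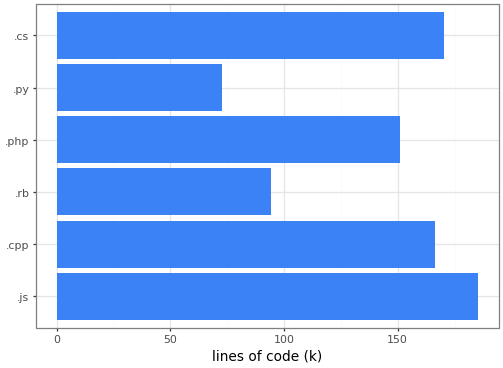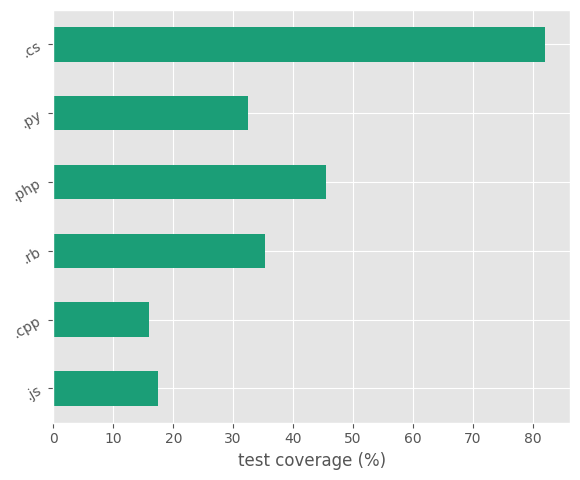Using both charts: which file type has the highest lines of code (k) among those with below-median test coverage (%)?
Chart 2 median test coverage (%) ≈ 30; below-median file types: .js, .cpp, .py. Among those, .js has the highest lines of code (k) (≈ 180).

.js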